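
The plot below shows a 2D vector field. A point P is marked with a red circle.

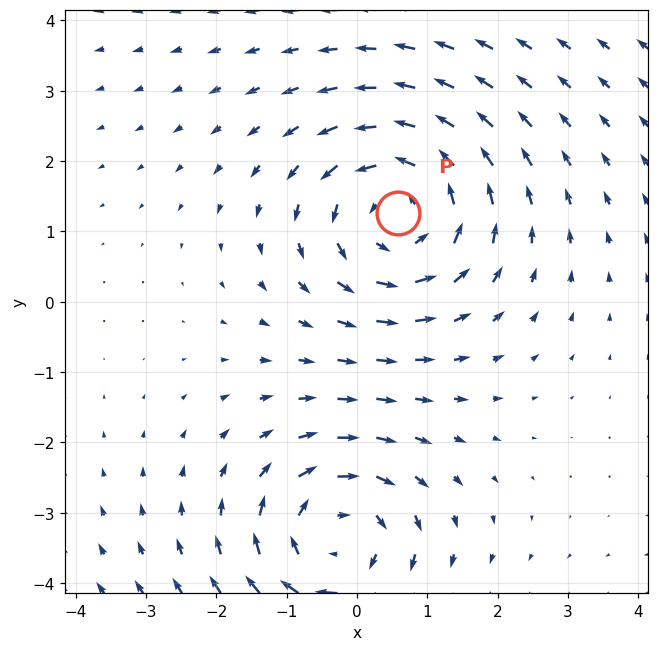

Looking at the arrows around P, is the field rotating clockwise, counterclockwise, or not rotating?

counterclockwise

Near P at (0.6, 1.3) the arrows circulate counterclockwise. The curl (z-component) there is about +3; positive curl means counterclockwise rotation.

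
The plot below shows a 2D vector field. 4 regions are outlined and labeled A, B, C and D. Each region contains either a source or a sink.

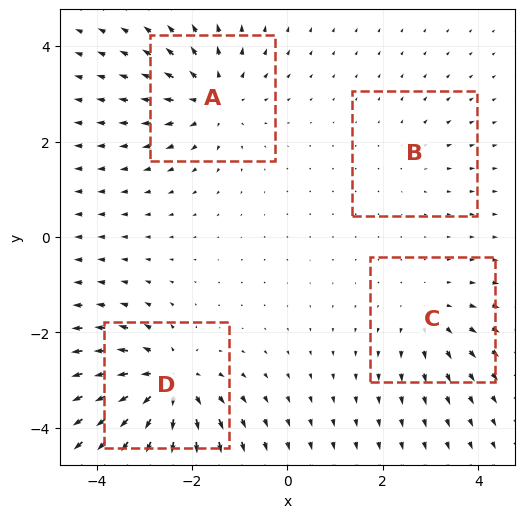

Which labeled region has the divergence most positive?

D

Divergence at each region's feature centre — A: about +5, B: about +2, C: about +3, D: about +7. Region D is most positive.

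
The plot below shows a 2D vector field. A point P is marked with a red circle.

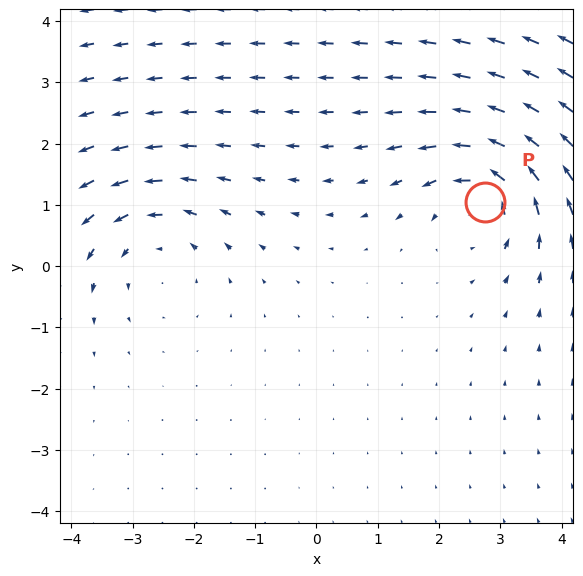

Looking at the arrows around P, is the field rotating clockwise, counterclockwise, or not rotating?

Near P at (2.8, 1.0) the arrows circulate counterclockwise. The curl (z-component) there is about +5; positive curl means counterclockwise rotation.

counterclockwise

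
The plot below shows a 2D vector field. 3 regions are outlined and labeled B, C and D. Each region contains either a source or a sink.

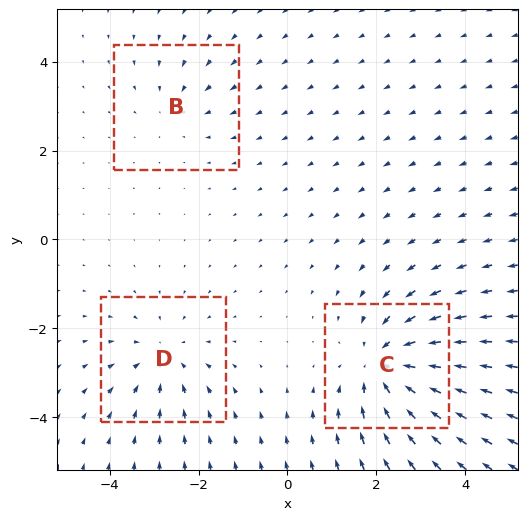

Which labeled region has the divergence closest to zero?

Divergence at each region's feature centre — B: about -2, C: about -4, D: about -3. Region B is closest to zero.

B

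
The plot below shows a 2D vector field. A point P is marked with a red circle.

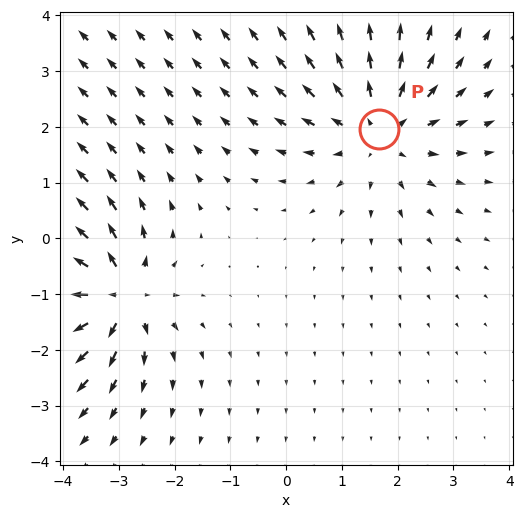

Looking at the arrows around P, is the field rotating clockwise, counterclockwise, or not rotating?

Near P at (1.7, 2.0) the arrows show no circulation. The curl there is ≈0.

not rotating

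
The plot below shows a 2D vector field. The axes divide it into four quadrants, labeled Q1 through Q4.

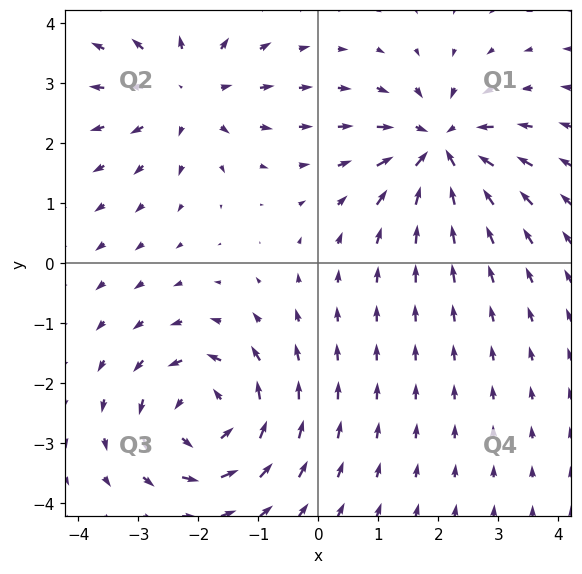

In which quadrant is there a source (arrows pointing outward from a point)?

The source sits at approximately (-2.2, 2.9), which lies in quadrant Q2. The divergence there is about +3, positive as expected for a source.

Q2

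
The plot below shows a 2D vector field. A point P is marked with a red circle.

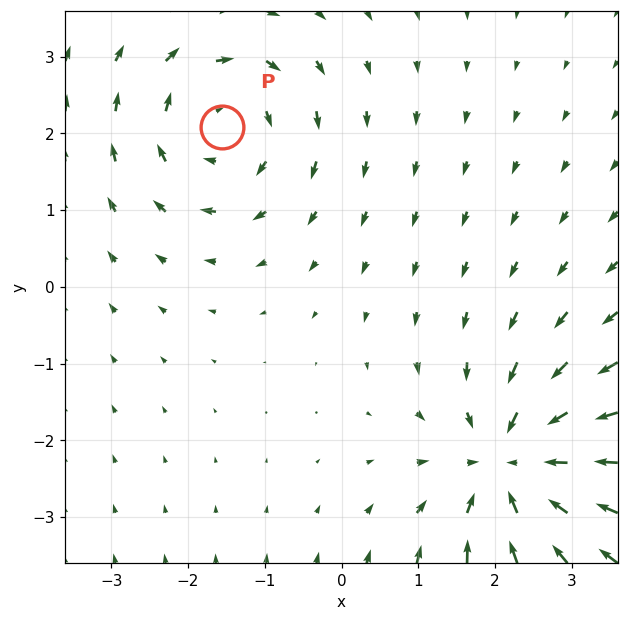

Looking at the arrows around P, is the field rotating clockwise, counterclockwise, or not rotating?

clockwise

Near P at (-1.6, 2.1) the arrows circulate clockwise. The curl (z-component) there is about -3; negative curl means clockwise rotation.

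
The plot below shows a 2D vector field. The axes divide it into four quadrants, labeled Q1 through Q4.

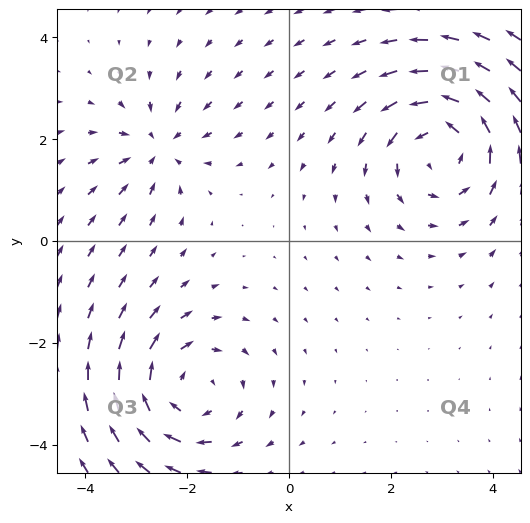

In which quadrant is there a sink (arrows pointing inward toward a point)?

The sink sits at approximately (-2.6, 1.8), which lies in quadrant Q2. The divergence there is about -3, negative as expected for a sink.

Q2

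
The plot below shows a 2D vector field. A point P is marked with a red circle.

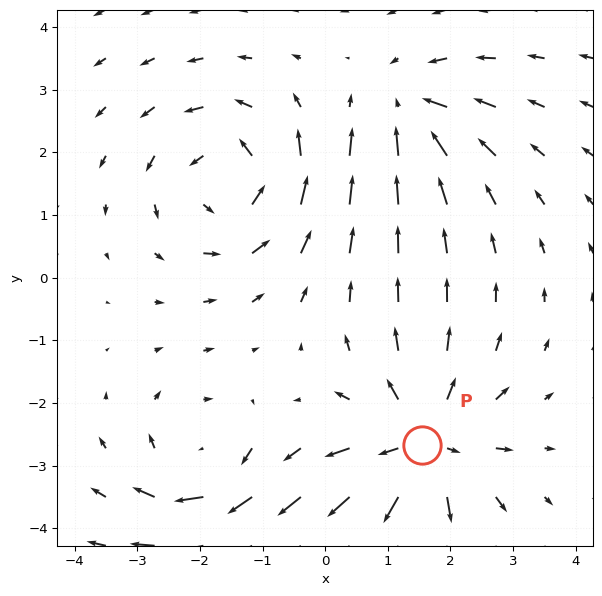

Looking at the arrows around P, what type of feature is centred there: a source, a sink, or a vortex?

source

At P (1.5, -2.7) the arrows spread outward. Divergence about +5, curl ≈0 — positive divergence with near-zero curl is a source.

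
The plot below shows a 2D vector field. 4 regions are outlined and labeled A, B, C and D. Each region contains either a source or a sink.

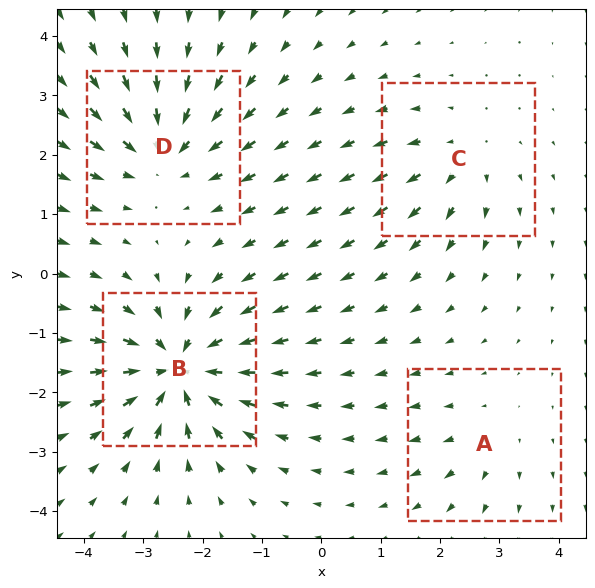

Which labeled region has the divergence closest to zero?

A

Divergence at each region's feature centre — A: about +2, B: about -8, C: about +4, D: about -5. Region A is closest to zero.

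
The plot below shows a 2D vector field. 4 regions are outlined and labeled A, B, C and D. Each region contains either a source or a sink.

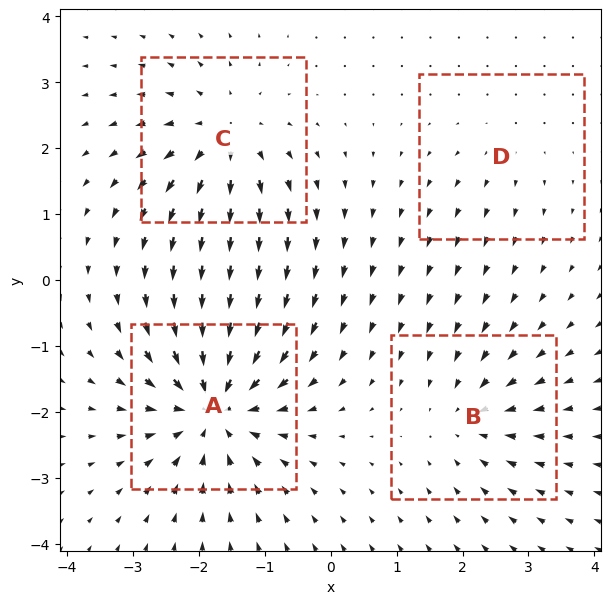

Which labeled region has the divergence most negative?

Divergence at each region's feature centre — A: about -7, B: about -4, C: about +5, D: about +2. Region A is most negative.

A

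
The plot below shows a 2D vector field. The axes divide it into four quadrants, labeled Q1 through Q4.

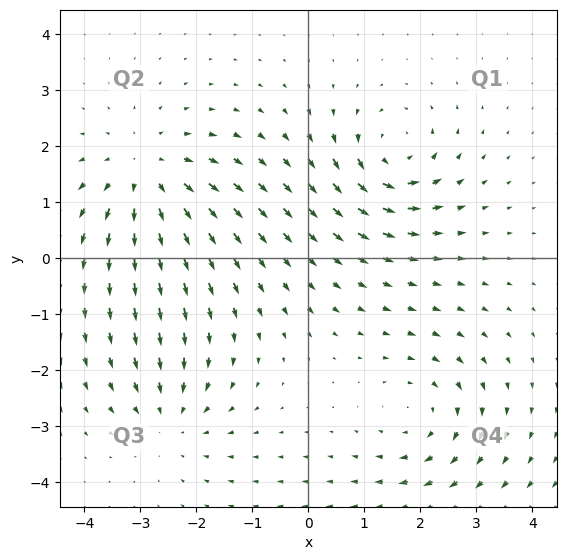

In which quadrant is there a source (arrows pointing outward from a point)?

The source sits at approximately (-2.9, 1.5), which lies in quadrant Q2. The divergence there is about +4, positive as expected for a source.

Q2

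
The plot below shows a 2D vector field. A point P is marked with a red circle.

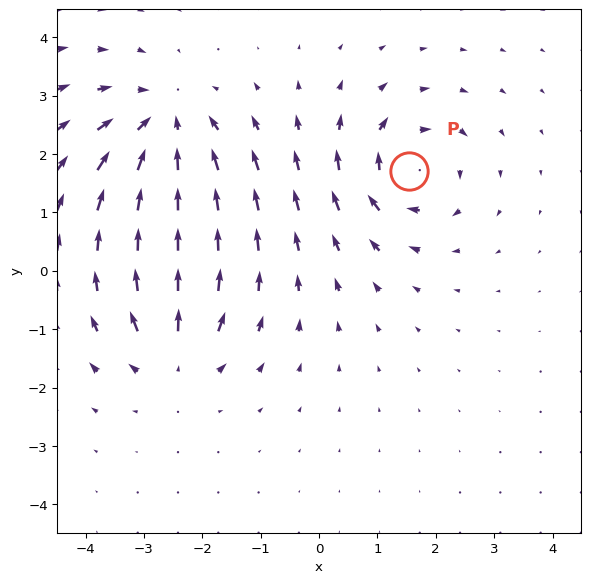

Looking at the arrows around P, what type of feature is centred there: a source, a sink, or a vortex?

At P (1.5, 1.7) the arrows circulate clockwise. Divergence ≈0, curl about -5 — near-zero divergence with nonzero curl is a vortex.

vortex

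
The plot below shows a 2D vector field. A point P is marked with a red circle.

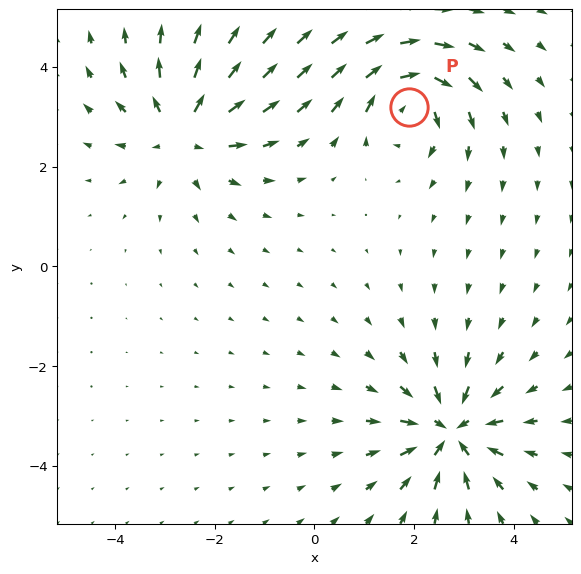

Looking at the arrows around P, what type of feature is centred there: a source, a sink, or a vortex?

vortex

At P (1.9, 3.2) the arrows circulate clockwise. Divergence ≈0, curl about -6 — near-zero divergence with nonzero curl is a vortex.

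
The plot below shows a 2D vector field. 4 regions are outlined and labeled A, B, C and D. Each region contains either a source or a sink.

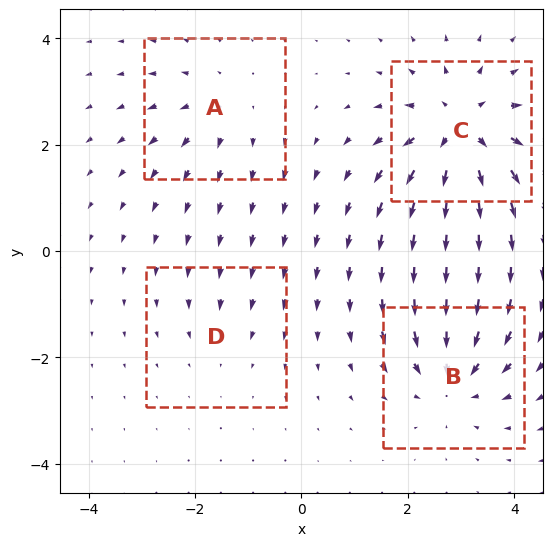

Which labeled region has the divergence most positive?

C

Divergence at each region's feature centre — A: about +3, B: about -5, C: about +7, D: about -2. Region C is most positive.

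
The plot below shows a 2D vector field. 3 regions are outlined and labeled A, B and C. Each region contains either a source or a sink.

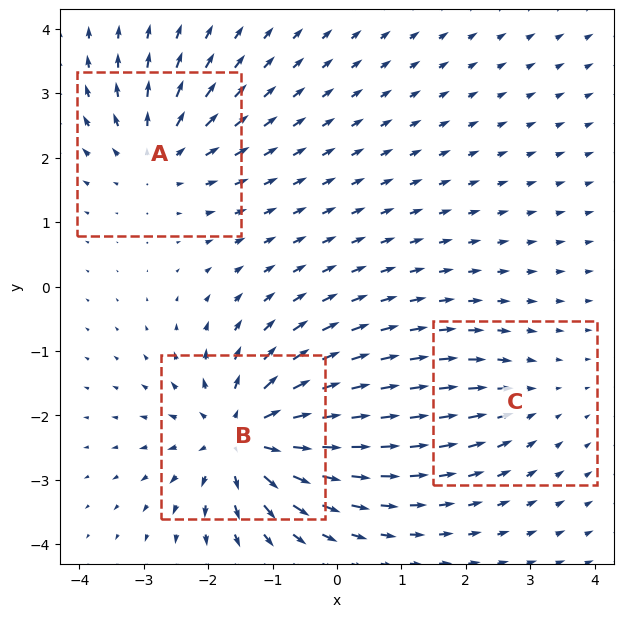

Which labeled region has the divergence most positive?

Divergence at each region's feature centre — A: about +4, B: about +6, C: about -2. Region B is most positive.

B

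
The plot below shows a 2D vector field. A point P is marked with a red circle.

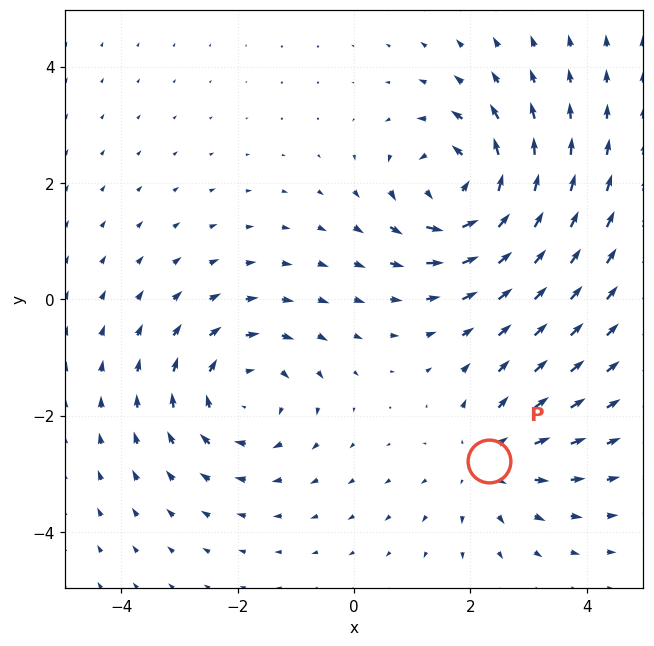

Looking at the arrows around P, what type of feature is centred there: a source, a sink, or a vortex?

At P (2.3, -2.8) the arrows spread outward. Divergence about +3, curl ≈0 — positive divergence with near-zero curl is a source.

source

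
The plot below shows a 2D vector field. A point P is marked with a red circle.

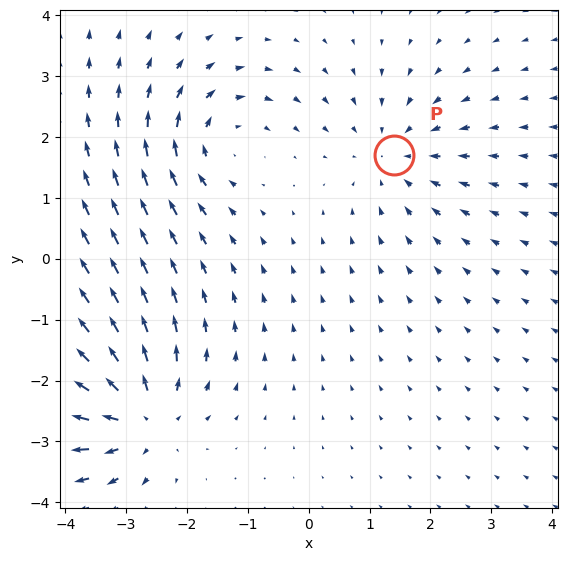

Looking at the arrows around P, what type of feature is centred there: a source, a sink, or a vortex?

At P (1.4, 1.7) the arrows converge inward. Divergence about -2, curl ≈0 — negative divergence with near-zero curl is a sink.

sink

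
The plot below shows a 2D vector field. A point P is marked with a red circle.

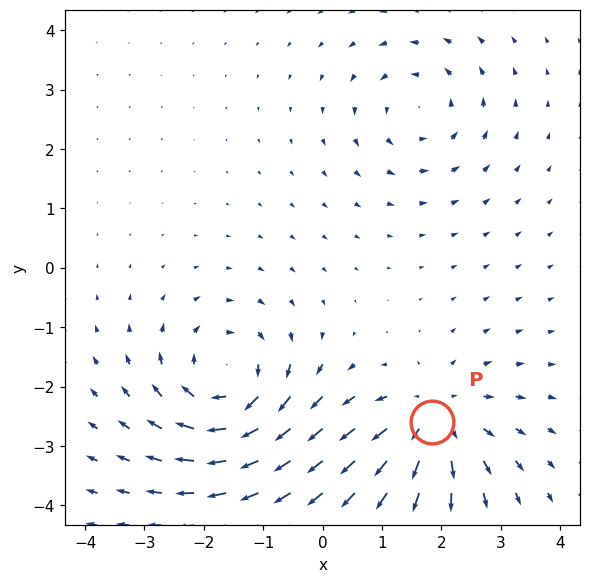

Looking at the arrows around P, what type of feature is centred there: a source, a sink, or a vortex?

source

At P (1.8, -2.6) the arrows spread outward. Divergence about +4, curl ≈0 — positive divergence with near-zero curl is a source.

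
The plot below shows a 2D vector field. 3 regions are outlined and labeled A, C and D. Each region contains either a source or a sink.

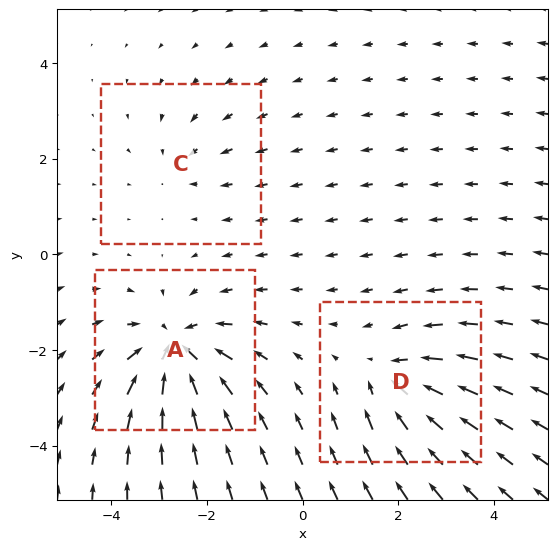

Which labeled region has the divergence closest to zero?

Divergence at each region's feature centre — A: about -5, C: about -2, D: about -3. Region C is closest to zero.

C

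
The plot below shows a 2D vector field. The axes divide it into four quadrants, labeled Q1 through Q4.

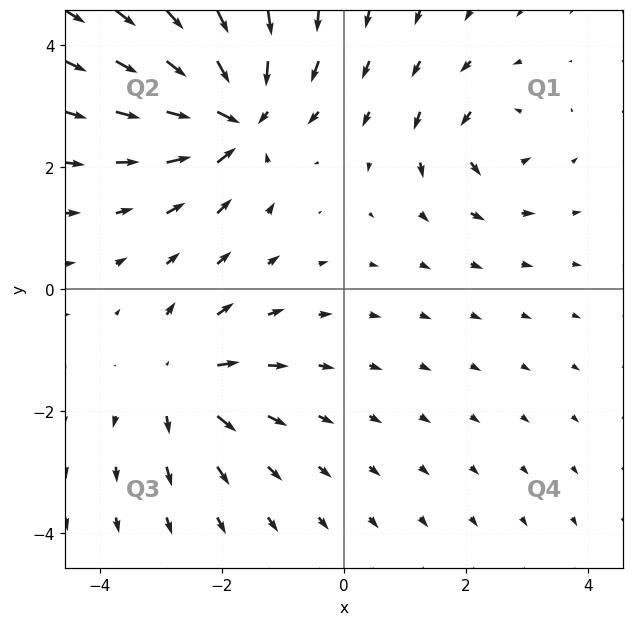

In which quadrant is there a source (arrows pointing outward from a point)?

Q3

The source sits at approximately (-2.6, -1.5), which lies in quadrant Q3. The divergence there is about +4, positive as expected for a source.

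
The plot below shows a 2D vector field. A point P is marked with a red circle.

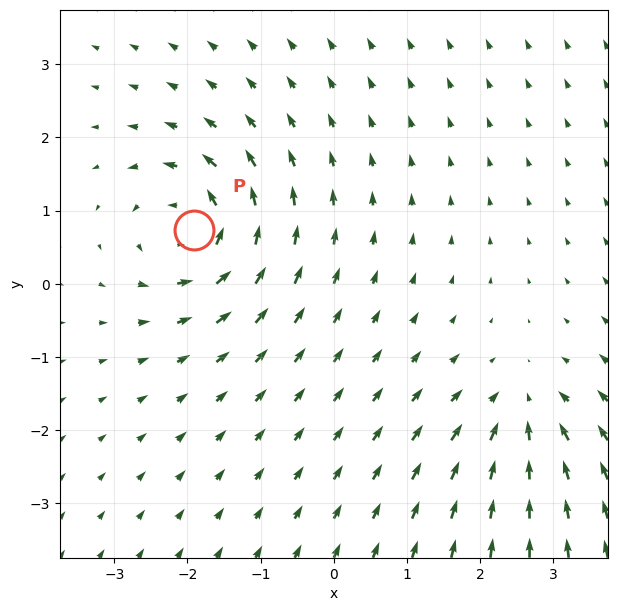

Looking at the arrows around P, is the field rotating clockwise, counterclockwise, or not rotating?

counterclockwise

Near P at (-1.9, 0.7) the arrows circulate counterclockwise. The curl (z-component) there is about +5; positive curl means counterclockwise rotation.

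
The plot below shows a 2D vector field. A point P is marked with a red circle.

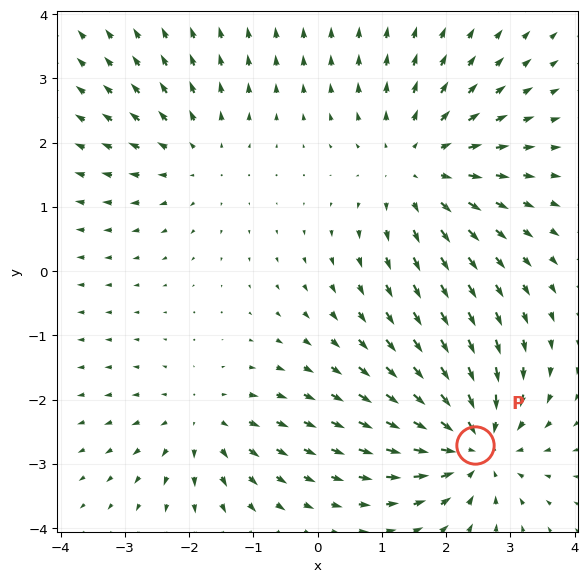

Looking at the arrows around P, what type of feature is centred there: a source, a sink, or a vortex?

At P (2.4, -2.7) the arrows converge inward. Divergence about -6, curl ≈0 — negative divergence with near-zero curl is a sink.

sink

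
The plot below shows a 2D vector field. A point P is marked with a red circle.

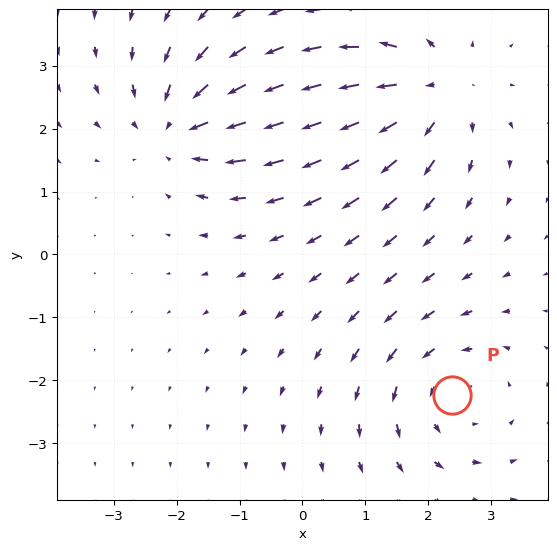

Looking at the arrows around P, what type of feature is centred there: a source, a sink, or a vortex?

At P (2.4, -2.2) the arrows circulate counterclockwise. Divergence ≈0, curl about +3 — near-zero divergence with nonzero curl is a vortex.

vortex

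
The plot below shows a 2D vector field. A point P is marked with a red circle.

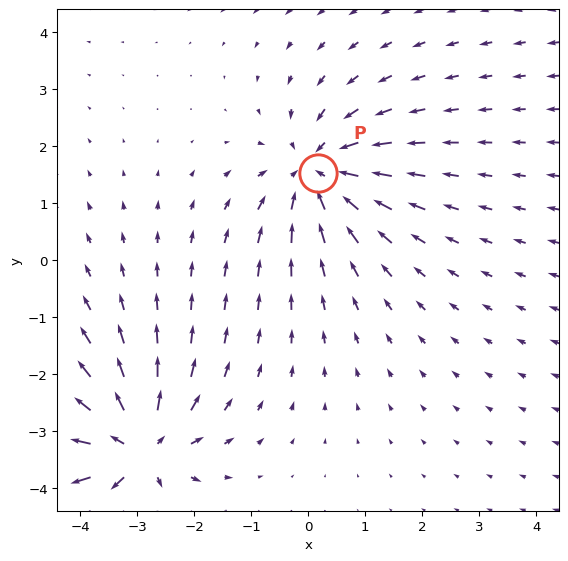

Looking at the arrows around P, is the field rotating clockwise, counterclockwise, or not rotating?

not rotating

Near P at (0.2, 1.5) the arrows show no circulation. The curl there is ≈0.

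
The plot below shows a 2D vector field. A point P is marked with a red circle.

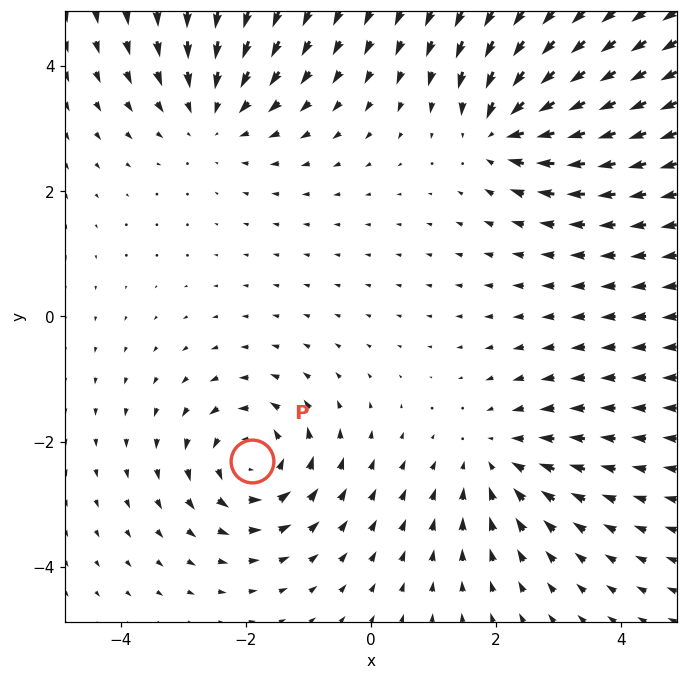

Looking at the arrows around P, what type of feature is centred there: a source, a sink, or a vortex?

vortex

At P (-1.9, -2.3) the arrows circulate counterclockwise. Divergence ≈0, curl about +6 — near-zero divergence with nonzero curl is a vortex.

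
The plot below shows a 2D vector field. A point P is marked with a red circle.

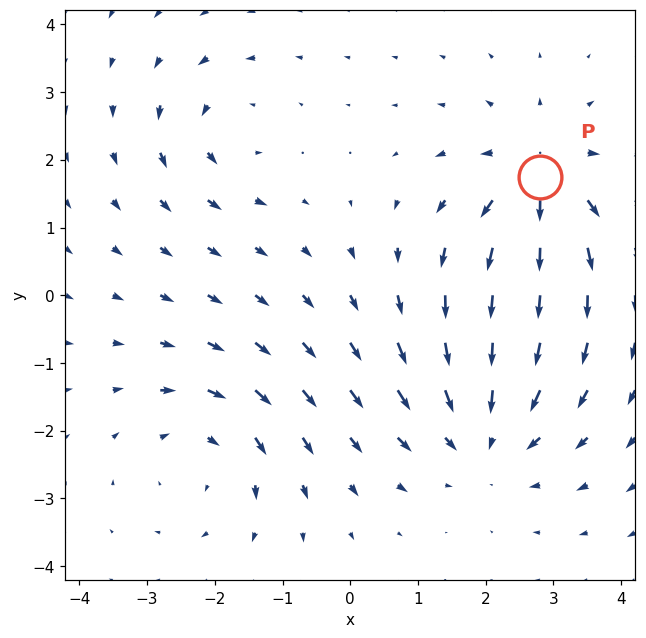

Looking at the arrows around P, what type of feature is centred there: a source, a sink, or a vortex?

source

At P (2.8, 1.7) the arrows spread outward. Divergence about +5, curl ≈0 — positive divergence with near-zero curl is a source.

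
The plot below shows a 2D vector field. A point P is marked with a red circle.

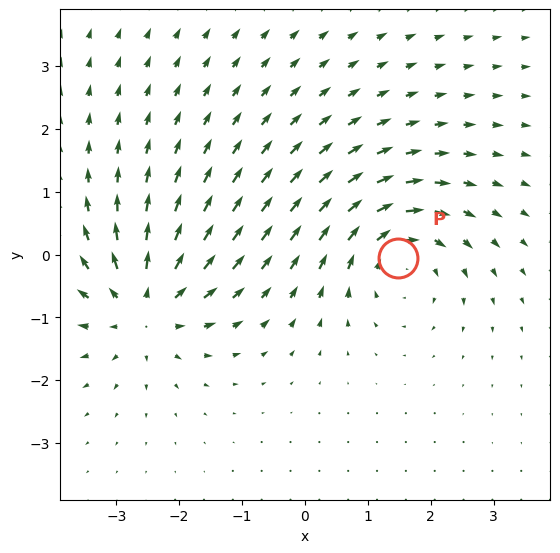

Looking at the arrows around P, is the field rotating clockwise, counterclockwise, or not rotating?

Near P at (1.5, -0.1) the arrows circulate clockwise. The curl (z-component) there is about -5; negative curl means clockwise rotation.

clockwise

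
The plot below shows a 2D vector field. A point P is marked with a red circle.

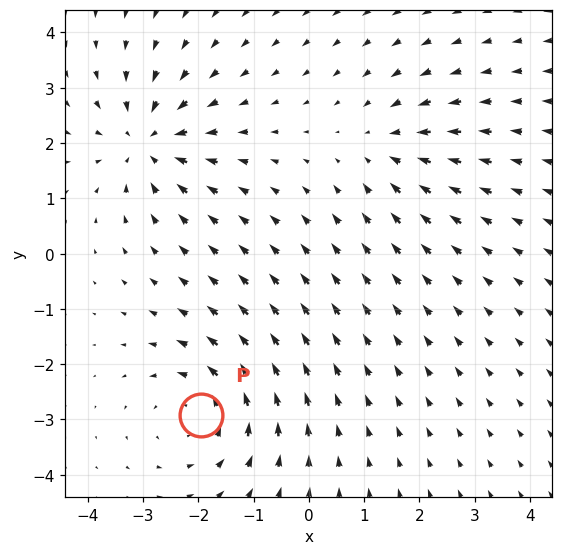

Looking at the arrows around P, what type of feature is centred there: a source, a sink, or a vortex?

At P (-1.9, -2.9) the arrows circulate counterclockwise. Divergence ≈0, curl about +4 — near-zero divergence with nonzero curl is a vortex.

vortex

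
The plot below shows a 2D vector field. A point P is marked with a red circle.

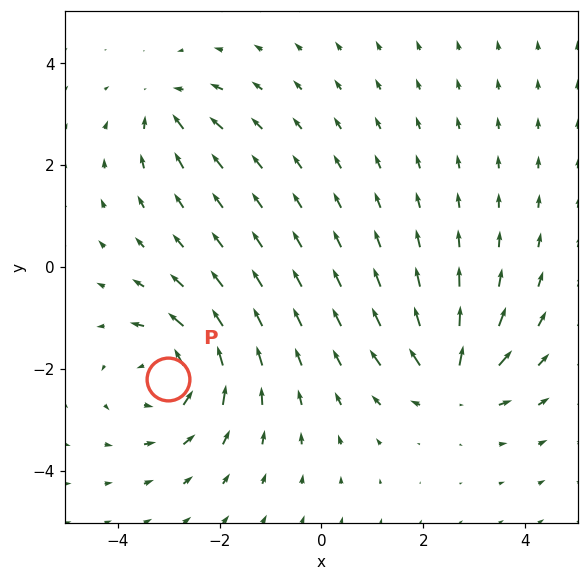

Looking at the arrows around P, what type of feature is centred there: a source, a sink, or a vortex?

At P (-3.0, -2.2) the arrows circulate counterclockwise. Divergence ≈0, curl about +5 — near-zero divergence with nonzero curl is a vortex.

vortex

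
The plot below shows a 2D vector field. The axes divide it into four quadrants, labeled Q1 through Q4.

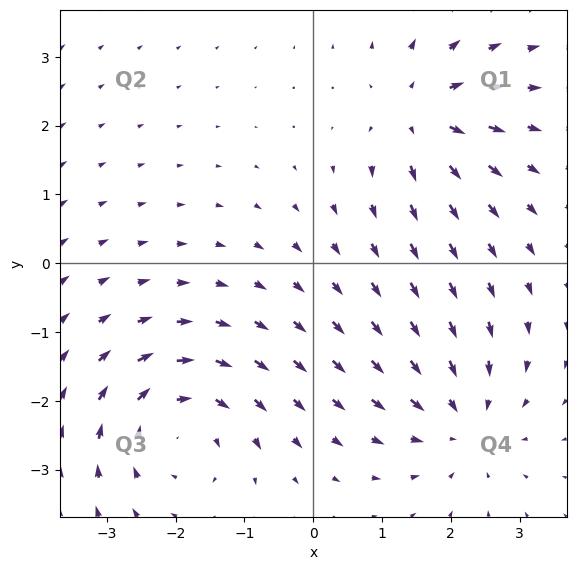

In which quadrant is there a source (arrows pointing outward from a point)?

The source sits at approximately (1.6, 2.2), which lies in quadrant Q1. The divergence there is about +5, positive as expected for a source.

Q1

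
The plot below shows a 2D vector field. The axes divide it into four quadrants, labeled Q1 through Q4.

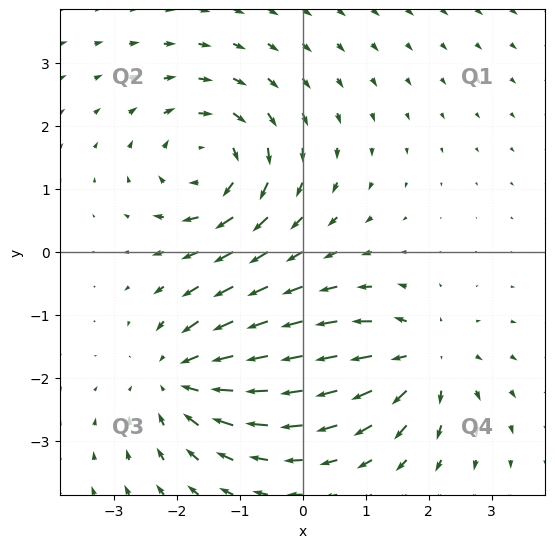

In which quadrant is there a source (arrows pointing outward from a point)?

Q4

The source sits at approximately (1.9, -1.7), which lies in quadrant Q4. The divergence there is about +5, positive as expected for a source.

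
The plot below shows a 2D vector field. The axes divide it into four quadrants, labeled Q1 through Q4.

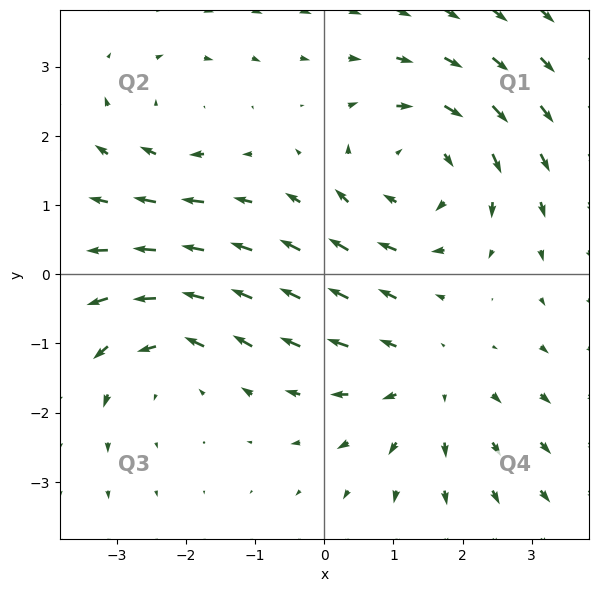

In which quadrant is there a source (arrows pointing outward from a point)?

Q4

The source sits at approximately (1.5, -1.6), which lies in quadrant Q4. The divergence there is about +3, positive as expected for a source.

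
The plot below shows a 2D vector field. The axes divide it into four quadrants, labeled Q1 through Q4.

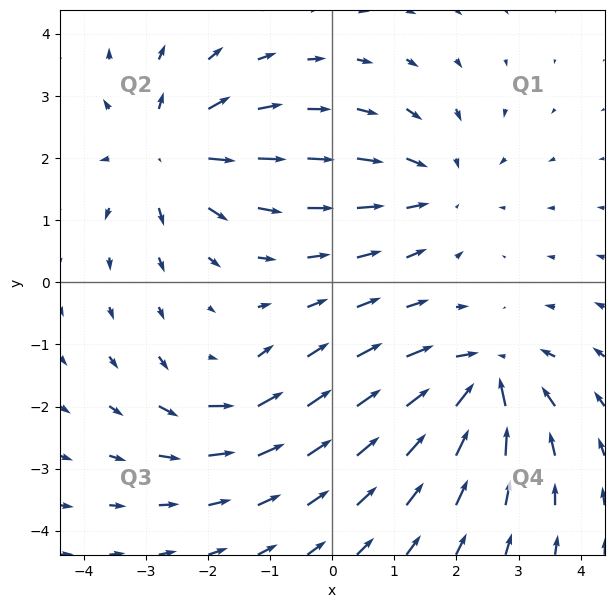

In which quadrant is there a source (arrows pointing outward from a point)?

The source sits at approximately (-2.6, 2.1), which lies in quadrant Q2. The divergence there is about +6, positive as expected for a source.

Q2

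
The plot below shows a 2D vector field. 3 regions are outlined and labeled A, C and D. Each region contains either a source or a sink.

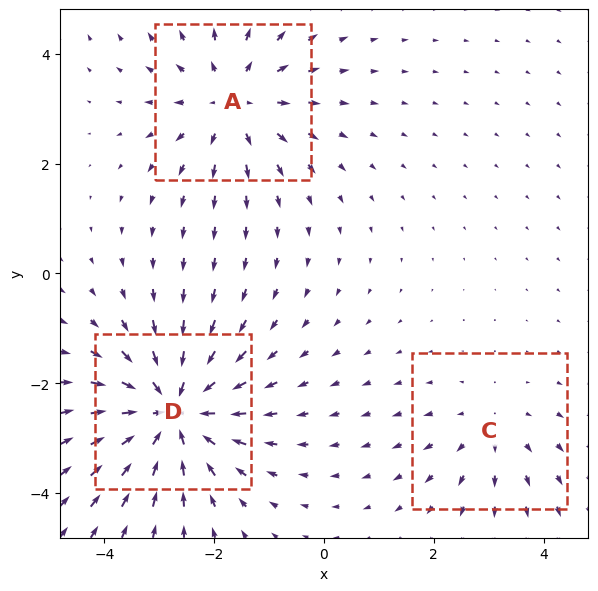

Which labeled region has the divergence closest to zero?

Divergence at each region's feature centre — A: about +3, C: about +2, D: about -4. Region C is closest to zero.

C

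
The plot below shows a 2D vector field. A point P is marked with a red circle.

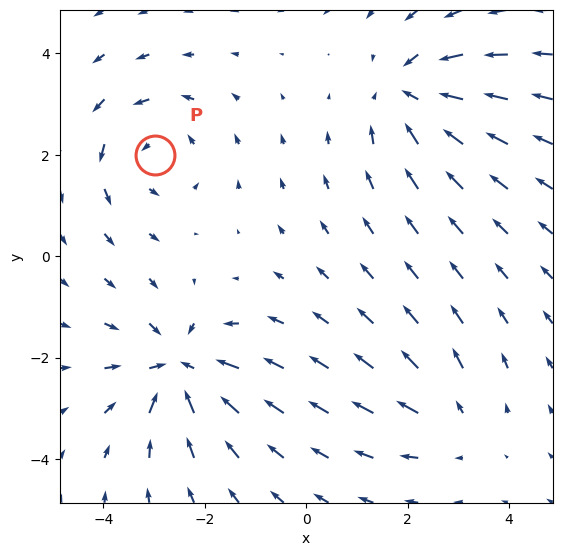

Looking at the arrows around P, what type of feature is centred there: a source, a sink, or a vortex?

At P (-3.0, 2.0) the arrows circulate counterclockwise. Divergence ≈0, curl about +4 — near-zero divergence with nonzero curl is a vortex.

vortex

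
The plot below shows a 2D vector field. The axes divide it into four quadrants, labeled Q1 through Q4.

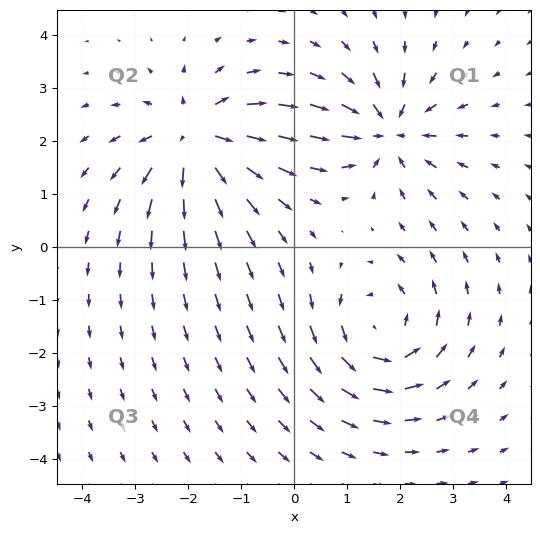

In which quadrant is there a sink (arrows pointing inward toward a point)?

The sink sits at approximately (1.8, 2.2), which lies in quadrant Q1. The divergence there is about -5, negative as expected for a sink.

Q1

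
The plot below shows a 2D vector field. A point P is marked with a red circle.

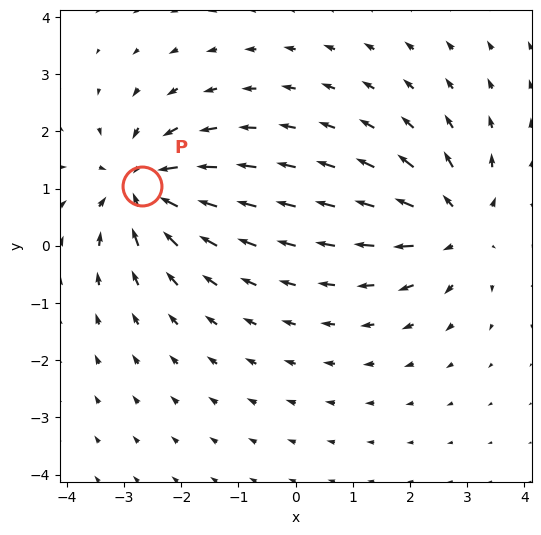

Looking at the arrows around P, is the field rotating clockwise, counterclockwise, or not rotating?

Near P at (-2.7, 1.0) the arrows show no circulation. The curl there is ≈0.

not rotating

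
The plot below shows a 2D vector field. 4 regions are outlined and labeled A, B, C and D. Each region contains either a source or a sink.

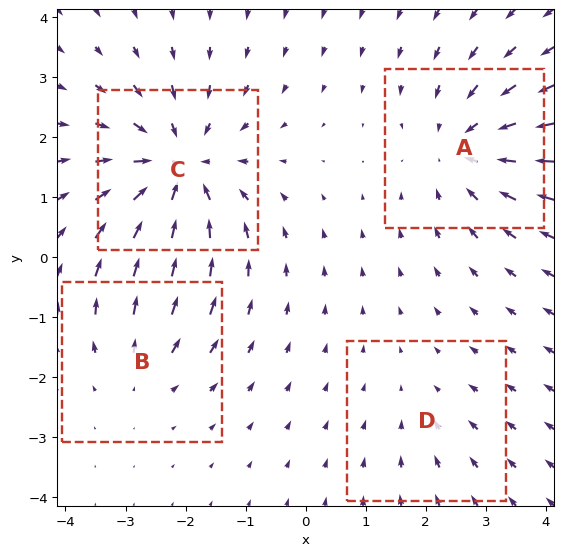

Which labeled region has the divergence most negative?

C

Divergence at each region's feature centre — A: about -5, B: about +3, C: about -7, D: about -2. Region C is most negative.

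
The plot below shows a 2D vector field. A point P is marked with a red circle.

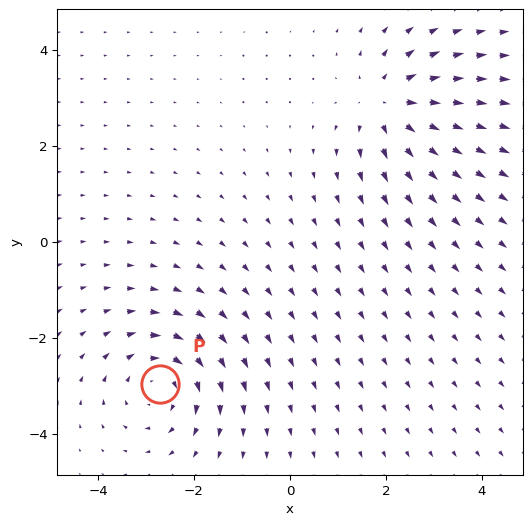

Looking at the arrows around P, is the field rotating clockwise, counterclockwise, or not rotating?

clockwise

Near P at (-2.7, -3.0) the arrows circulate clockwise. The curl (z-component) there is about -4; negative curl means clockwise rotation.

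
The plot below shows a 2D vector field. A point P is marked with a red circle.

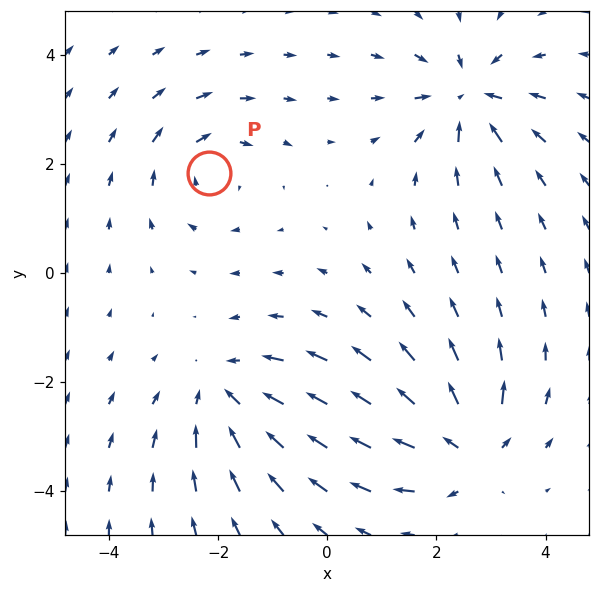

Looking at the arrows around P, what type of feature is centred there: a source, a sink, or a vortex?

vortex

At P (-2.2, 1.8) the arrows circulate clockwise. Divergence ≈0, curl about -3 — near-zero divergence with nonzero curl is a vortex.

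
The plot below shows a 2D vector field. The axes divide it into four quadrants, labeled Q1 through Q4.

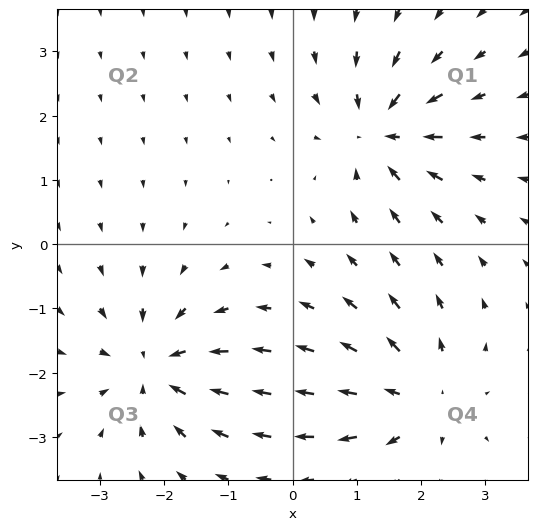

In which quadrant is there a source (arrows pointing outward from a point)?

Q4

The source sits at approximately (2.0, -2.4), which lies in quadrant Q4. The divergence there is about +3, positive as expected for a source.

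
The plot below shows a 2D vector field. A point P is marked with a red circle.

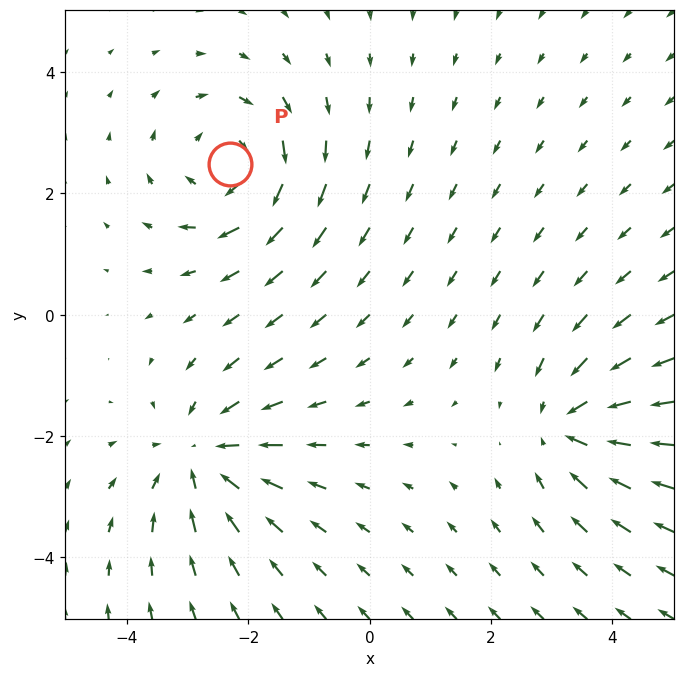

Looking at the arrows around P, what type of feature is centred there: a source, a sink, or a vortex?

vortex

At P (-2.3, 2.5) the arrows circulate clockwise. Divergence ≈0, curl about -4 — near-zero divergence with nonzero curl is a vortex.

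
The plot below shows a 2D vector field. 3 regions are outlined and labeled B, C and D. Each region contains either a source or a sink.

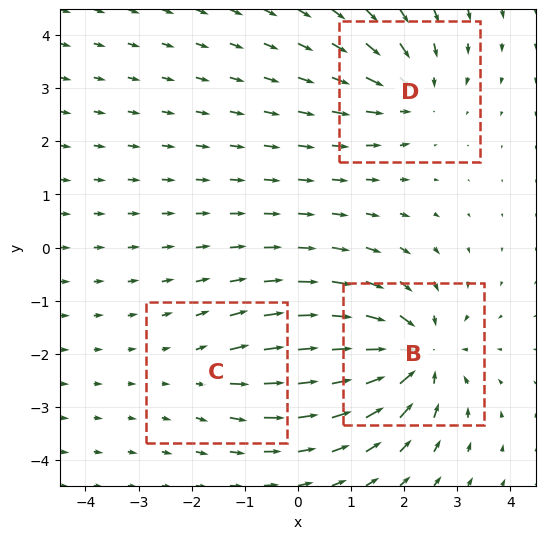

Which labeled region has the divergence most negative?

Divergence at each region's feature centre — B: about -5, C: about +2, D: about -3. Region B is most negative.

B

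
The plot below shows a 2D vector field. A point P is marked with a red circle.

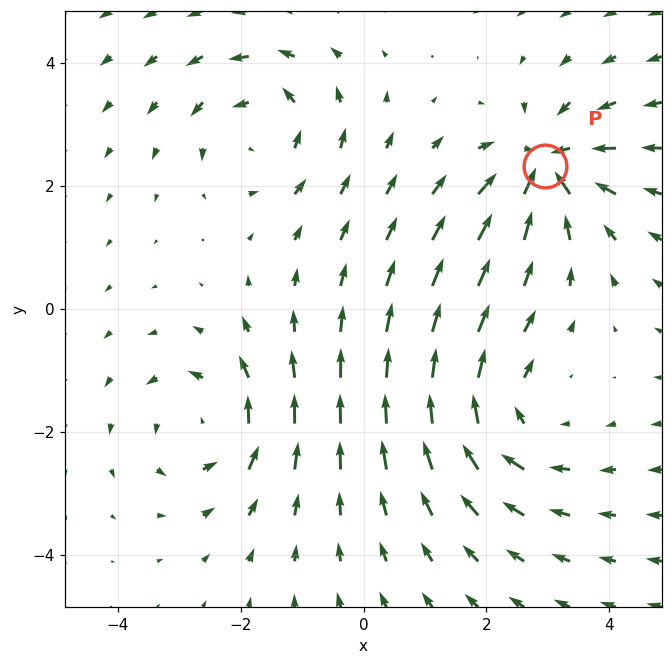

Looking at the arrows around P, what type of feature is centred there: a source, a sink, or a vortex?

sink

At P (3.0, 2.3) the arrows converge inward. Divergence about -6, curl ≈0 — negative divergence with near-zero curl is a sink.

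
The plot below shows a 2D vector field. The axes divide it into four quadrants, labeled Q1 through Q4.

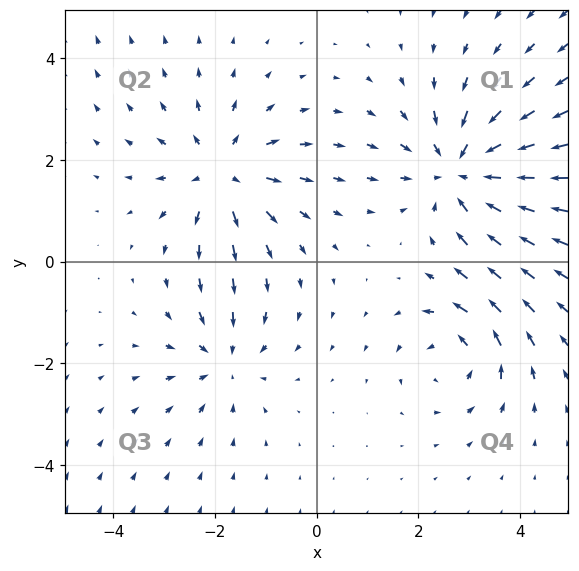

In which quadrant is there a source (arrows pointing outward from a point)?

Q2

The source sits at approximately (-1.9, 1.7), which lies in quadrant Q2. The divergence there is about +4, positive as expected for a source.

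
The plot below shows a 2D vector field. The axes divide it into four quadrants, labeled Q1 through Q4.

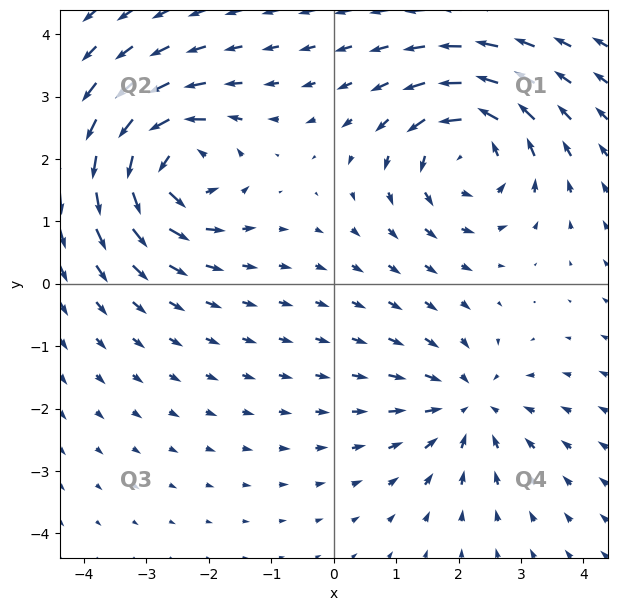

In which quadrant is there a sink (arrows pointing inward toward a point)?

Q4

The sink sits at approximately (2.2, -1.9), which lies in quadrant Q4. The divergence there is about -4, negative as expected for a sink.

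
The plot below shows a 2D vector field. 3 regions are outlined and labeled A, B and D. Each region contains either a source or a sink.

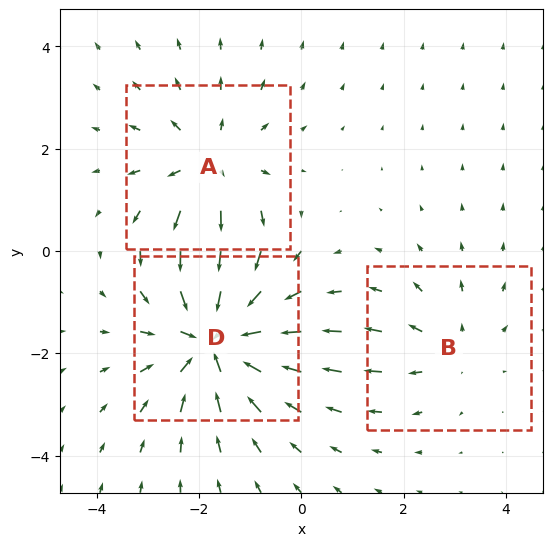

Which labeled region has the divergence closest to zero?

Divergence at each region's feature centre — A: about +3, B: about +2, D: about -4. Region B is closest to zero.

B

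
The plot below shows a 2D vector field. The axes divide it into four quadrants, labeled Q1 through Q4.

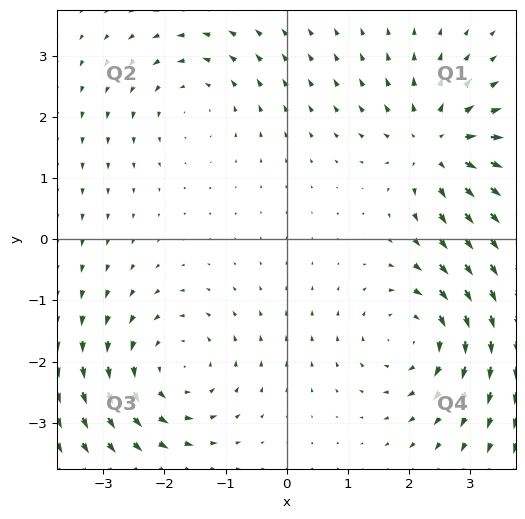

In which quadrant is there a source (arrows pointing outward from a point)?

Q1

The source sits at approximately (2.5, 1.5), which lies in quadrant Q1. The divergence there is about +4, positive as expected for a source.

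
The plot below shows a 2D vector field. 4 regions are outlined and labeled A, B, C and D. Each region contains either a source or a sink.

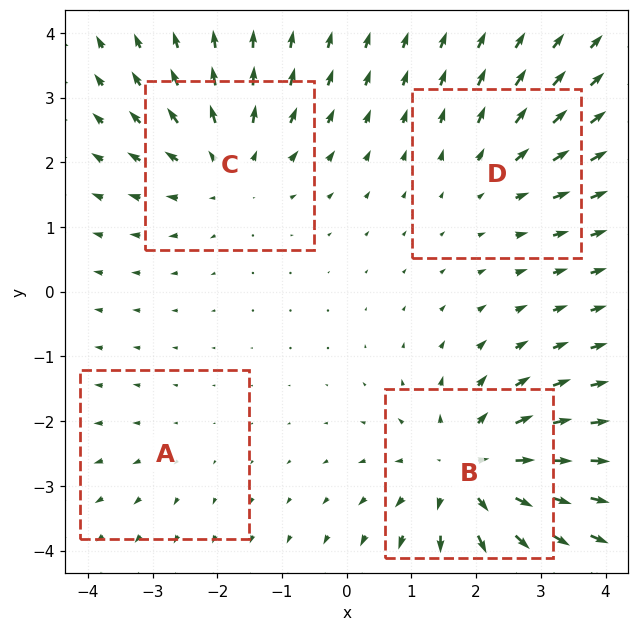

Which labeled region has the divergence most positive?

B

Divergence at each region's feature centre — A: about +2, B: about +6, C: about +5, D: about +3. Region B is most positive.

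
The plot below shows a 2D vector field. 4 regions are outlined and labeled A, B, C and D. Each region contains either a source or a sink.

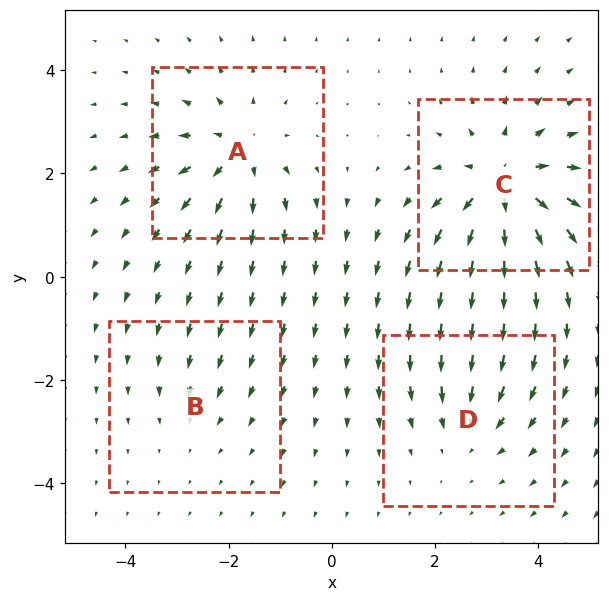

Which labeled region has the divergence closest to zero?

Divergence at each region's feature centre — A: about +6, B: about -2, C: about +8, D: about -4. Region B is closest to zero.

B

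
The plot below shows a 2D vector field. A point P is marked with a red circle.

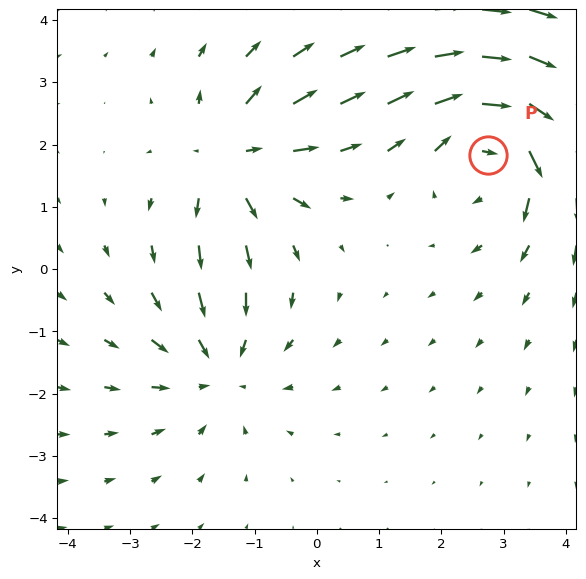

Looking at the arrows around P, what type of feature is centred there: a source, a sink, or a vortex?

vortex

At P (2.7, 1.8) the arrows circulate clockwise. Divergence ≈0, curl about -5 — near-zero divergence with nonzero curl is a vortex.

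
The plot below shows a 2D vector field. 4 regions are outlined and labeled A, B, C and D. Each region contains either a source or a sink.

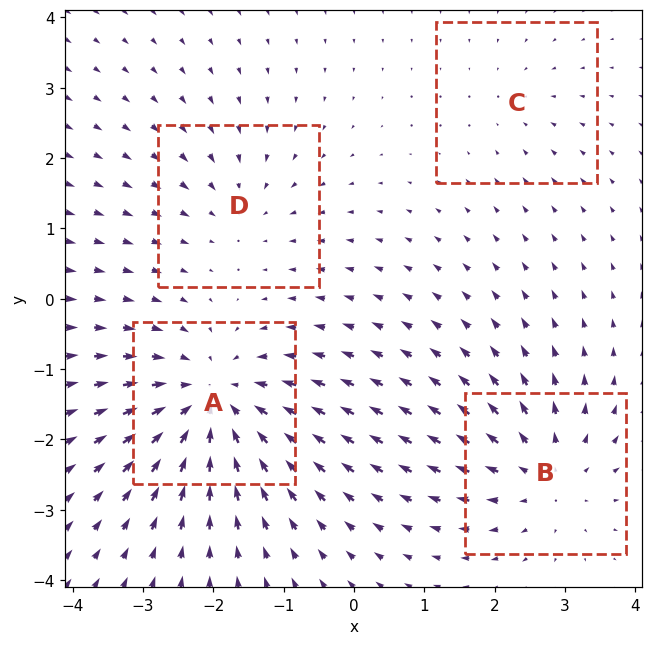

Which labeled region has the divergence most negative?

A

Divergence at each region's feature centre — A: about -7, B: about +5, C: about -2, D: about -3. Region A is most negative.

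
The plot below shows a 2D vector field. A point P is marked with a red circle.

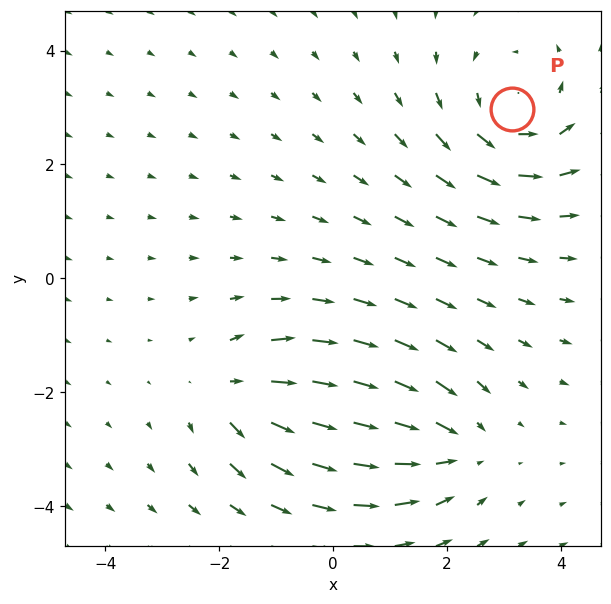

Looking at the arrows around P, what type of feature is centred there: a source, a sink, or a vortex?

vortex

At P (3.1, 3.0) the arrows circulate counterclockwise. Divergence ≈0, curl about +3 — near-zero divergence with nonzero curl is a vortex.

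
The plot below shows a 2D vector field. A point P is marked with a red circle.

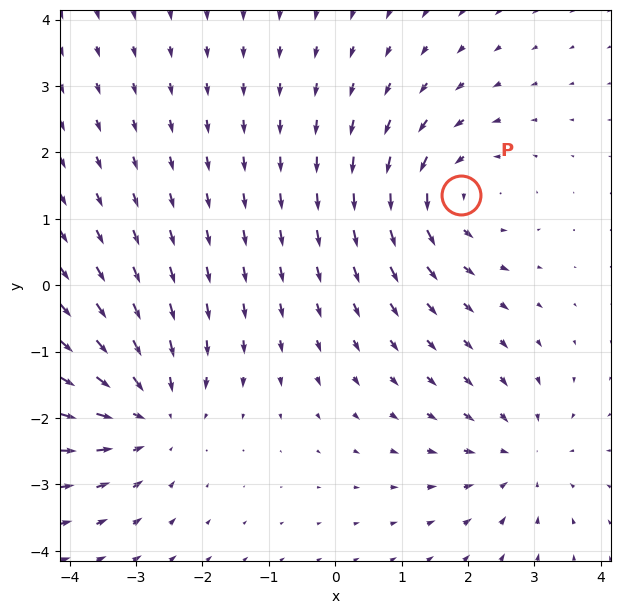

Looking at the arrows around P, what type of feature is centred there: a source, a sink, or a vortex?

At P (1.9, 1.4) the arrows circulate counterclockwise. Divergence ≈0, curl about +4 — near-zero divergence with nonzero curl is a vortex.

vortex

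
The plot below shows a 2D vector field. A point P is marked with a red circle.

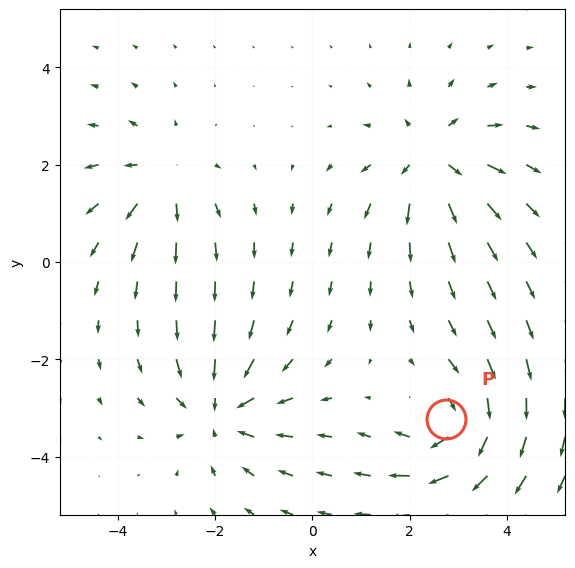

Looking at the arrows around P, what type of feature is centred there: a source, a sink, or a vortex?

At P (2.8, -3.2) the arrows circulate clockwise. Divergence ≈0, curl about -5 — near-zero divergence with nonzero curl is a vortex.

vortex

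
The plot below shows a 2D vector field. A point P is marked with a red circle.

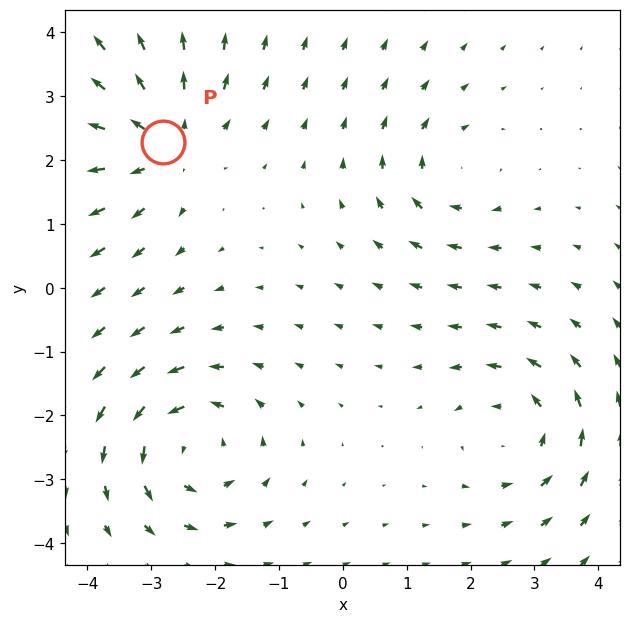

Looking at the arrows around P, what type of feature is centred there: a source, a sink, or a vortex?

At P (-2.8, 2.3) the arrows spread outward. Divergence about +5, curl ≈0 — positive divergence with near-zero curl is a source.

source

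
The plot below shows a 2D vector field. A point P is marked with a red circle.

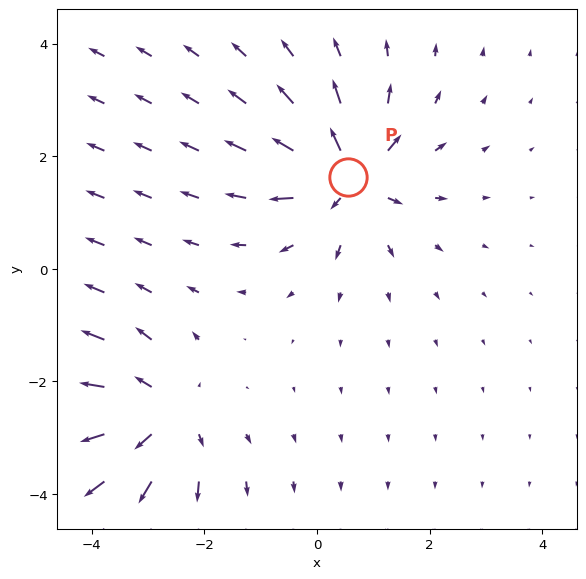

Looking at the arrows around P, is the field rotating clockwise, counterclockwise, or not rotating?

Near P at (0.6, 1.6) the arrows show no circulation. The curl there is ≈0.

not rotating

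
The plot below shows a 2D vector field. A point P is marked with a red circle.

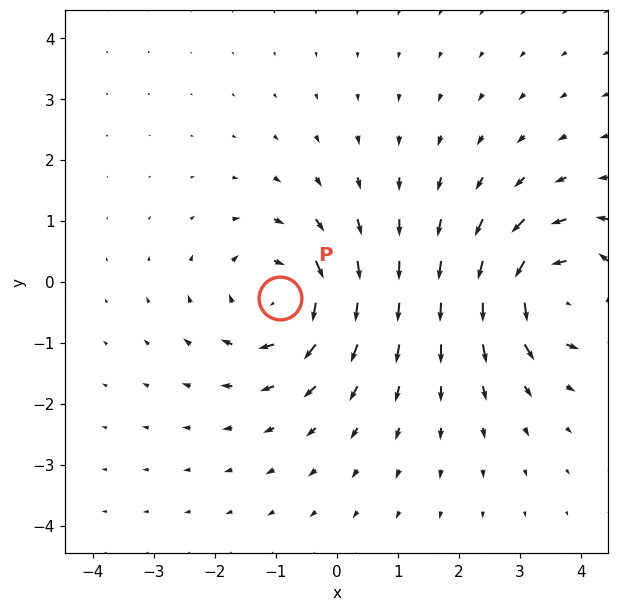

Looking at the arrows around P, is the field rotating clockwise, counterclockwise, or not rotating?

clockwise

Near P at (-0.9, -0.3) the arrows circulate clockwise. The curl (z-component) there is about -6; negative curl means clockwise rotation.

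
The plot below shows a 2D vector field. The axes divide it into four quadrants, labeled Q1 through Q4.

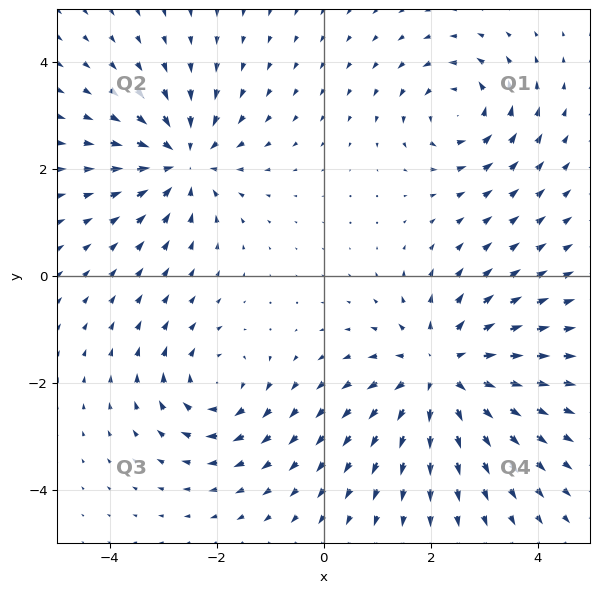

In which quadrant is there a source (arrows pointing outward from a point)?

Q4

The source sits at approximately (2.2, -1.8), which lies in quadrant Q4. The divergence there is about +4, positive as expected for a source.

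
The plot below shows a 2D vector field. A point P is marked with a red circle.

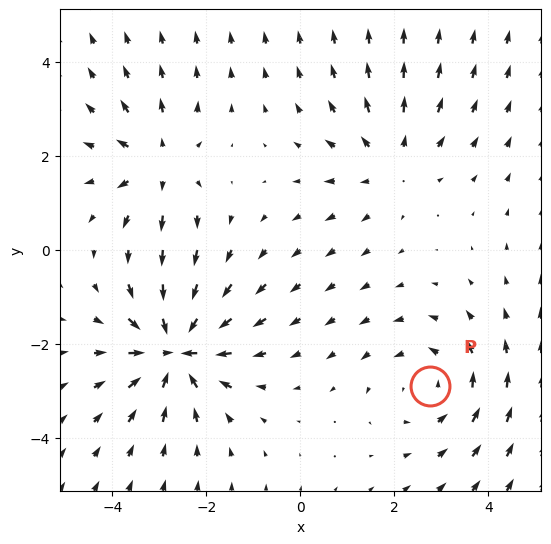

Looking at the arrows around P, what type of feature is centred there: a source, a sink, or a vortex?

vortex

At P (2.8, -2.9) the arrows circulate counterclockwise. Divergence ≈0, curl about +3 — near-zero divergence with nonzero curl is a vortex.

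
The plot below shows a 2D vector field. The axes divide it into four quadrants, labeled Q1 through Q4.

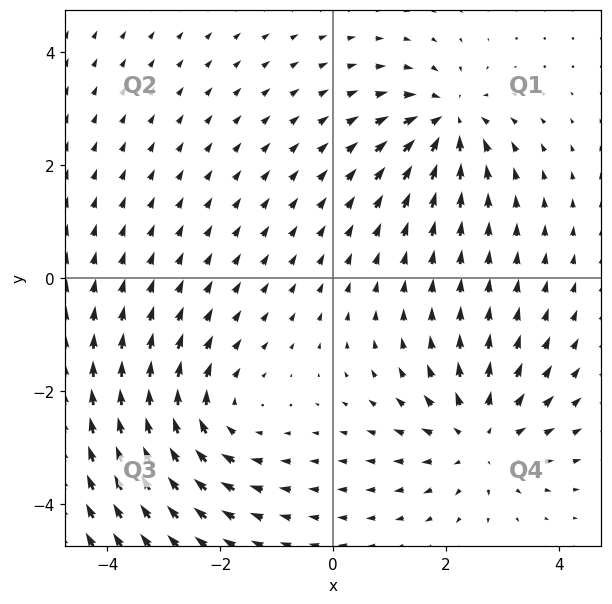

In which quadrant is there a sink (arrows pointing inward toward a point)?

Q1

The sink sits at approximately (2.0, 2.8), which lies in quadrant Q1. The divergence there is about -4, negative as expected for a sink.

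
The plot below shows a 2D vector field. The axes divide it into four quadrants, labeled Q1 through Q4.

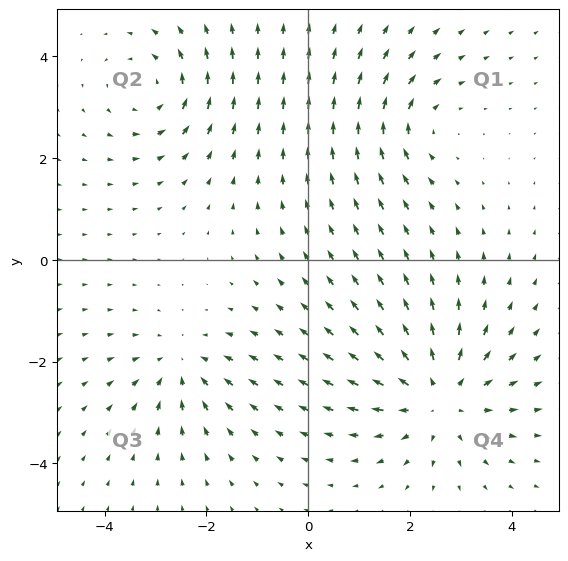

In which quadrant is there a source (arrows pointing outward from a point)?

The source sits at approximately (2.6, -2.7), which lies in quadrant Q4. The divergence there is about +4, positive as expected for a source.

Q4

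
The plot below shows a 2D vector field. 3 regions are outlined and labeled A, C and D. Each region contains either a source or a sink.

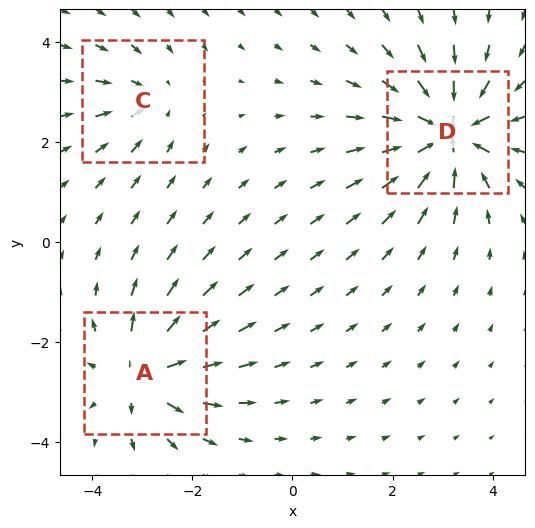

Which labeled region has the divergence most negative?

Divergence at each region's feature centre — A: about +4, C: about -2, D: about -6. Region D is most negative.

D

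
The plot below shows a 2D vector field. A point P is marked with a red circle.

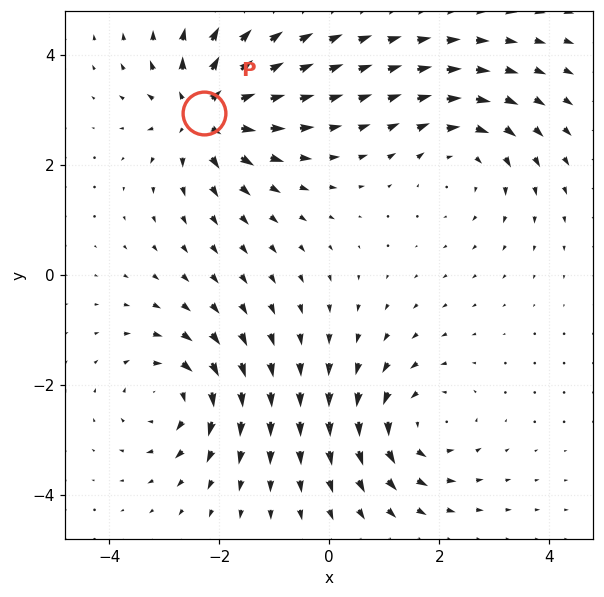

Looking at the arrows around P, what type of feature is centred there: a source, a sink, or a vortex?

At P (-2.3, 2.9) the arrows spread outward. Divergence about +6, curl ≈0 — positive divergence with near-zero curl is a source.

source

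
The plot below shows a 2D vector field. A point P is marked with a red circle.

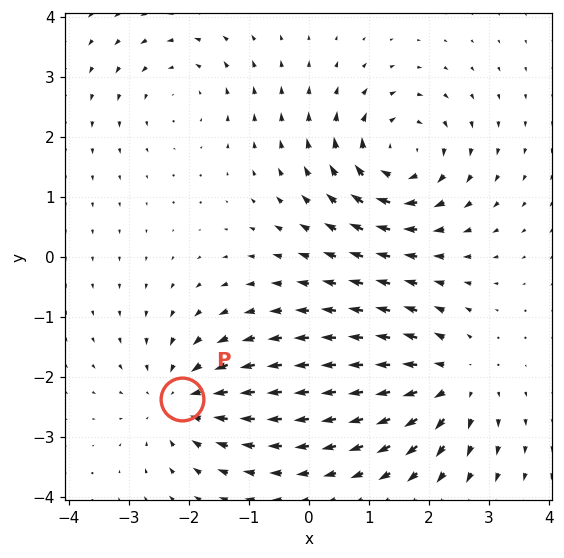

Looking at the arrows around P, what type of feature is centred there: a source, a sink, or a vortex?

At P (-2.1, -2.4) the arrows converge inward. Divergence about -4, curl ≈0 — negative divergence with near-zero curl is a sink.

sink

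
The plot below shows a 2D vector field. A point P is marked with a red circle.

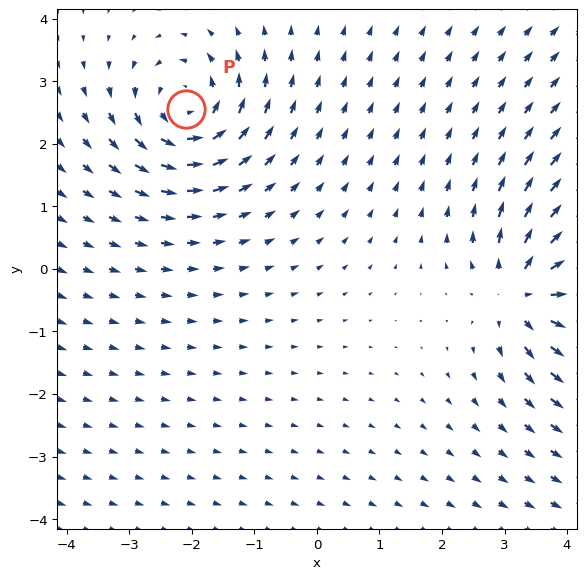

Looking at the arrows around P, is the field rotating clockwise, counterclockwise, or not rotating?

Near P at (-2.1, 2.6) the arrows circulate counterclockwise. The curl (z-component) there is about +5; positive curl means counterclockwise rotation.

counterclockwise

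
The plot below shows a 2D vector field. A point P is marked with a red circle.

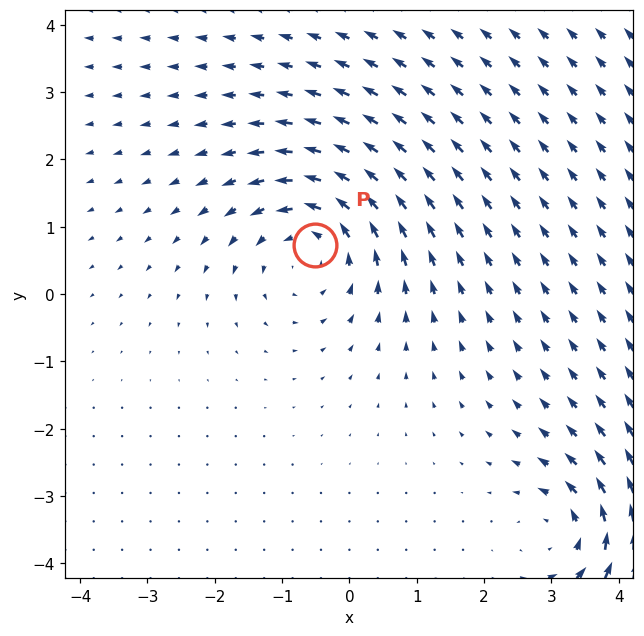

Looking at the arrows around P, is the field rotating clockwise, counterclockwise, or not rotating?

counterclockwise

Near P at (-0.5, 0.7) the arrows circulate counterclockwise. The curl (z-component) there is about +4; positive curl means counterclockwise rotation.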